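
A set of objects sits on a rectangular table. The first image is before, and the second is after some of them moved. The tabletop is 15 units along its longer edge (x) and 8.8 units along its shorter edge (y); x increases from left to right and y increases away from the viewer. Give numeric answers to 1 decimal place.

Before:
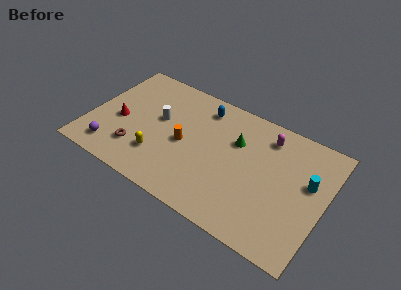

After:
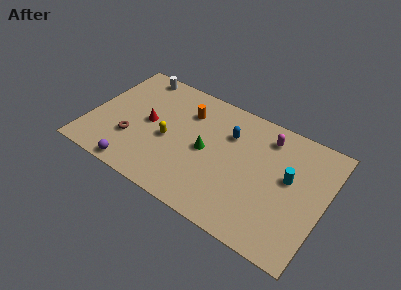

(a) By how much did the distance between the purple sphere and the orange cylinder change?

+1.2

The distance was about 5.0 in the first image and 6.2 in the second, so they moved 1.2 units further apart.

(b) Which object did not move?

the magenta capsule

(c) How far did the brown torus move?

0.7

The brown torus moved from about (3.3, 2.2) to (2.9, 2.8), a distance of √(0.4² + 0.6²) ≈ 0.7.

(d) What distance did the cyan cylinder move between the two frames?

1.2

From (13.9, 5.3) to (12.7, 5.0), the cyan cylinder covered √(1.2² + 0.3²) ≈ 1.2 units.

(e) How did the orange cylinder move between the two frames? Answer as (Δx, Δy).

(-0.2, 2.4)

The orange cylinder started near (6.1, 4.1) and ended near (5.9, 6.5).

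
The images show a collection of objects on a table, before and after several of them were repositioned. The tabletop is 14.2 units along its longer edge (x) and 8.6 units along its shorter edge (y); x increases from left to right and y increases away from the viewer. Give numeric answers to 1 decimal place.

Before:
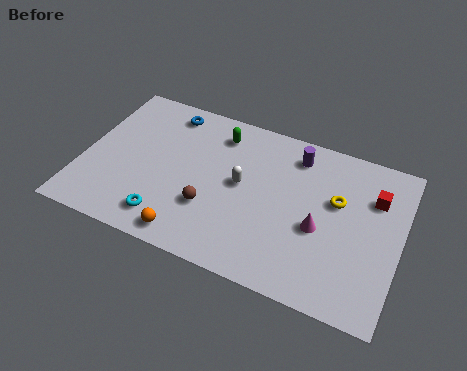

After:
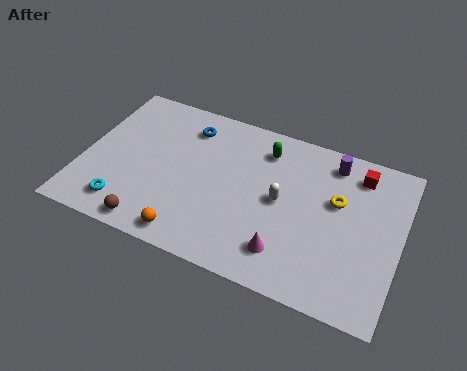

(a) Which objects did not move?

the orange sphere and the yellow torus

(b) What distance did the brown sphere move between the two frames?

3.1

From (5.9, 2.8) to (3.5, 0.9), the brown sphere covered √(2.4² + 1.9²) ≈ 3.1 units.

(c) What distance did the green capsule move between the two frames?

2.1

The green capsule was near (5.8, 7.0) before and (7.9, 6.9) after, so it travelled √(2.1² + 0.1²) ≈ 2.1 units.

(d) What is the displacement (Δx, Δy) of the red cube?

(-0.8, 1.0)

From the two frames, the red cube sits at roughly (12.9, 6.1) before and (12.1, 7.1) after.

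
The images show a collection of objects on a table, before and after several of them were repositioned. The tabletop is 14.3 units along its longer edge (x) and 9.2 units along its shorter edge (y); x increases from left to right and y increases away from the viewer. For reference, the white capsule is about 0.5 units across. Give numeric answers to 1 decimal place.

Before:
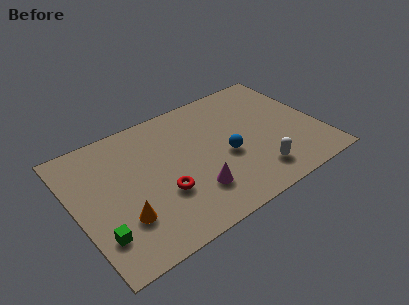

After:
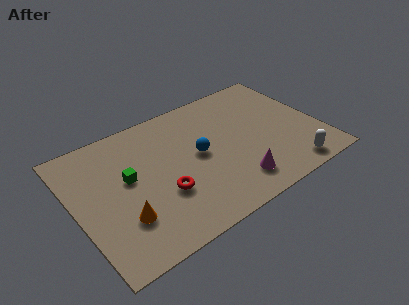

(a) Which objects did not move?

the orange cone and the red torus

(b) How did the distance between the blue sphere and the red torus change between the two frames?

-1.1

They were about 4.0 units apart before and 2.9 after — 1.1 units closer together.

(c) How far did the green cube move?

3.6

The green cube was near (1.0, 2.3) before and (3.1, 5.2) after, so it travelled √(2.1² + 2.9²) ≈ 3.6 units.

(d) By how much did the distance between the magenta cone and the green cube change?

+1.1

Before: roughly 5.5 units apart; after: 6.6. That's 1.1 units further apart.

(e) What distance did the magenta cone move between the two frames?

2.4

The magenta cone moved from about (6.5, 2.4) to (8.8, 1.8), a distance of √(2.3² + 0.6²) ≈ 2.4.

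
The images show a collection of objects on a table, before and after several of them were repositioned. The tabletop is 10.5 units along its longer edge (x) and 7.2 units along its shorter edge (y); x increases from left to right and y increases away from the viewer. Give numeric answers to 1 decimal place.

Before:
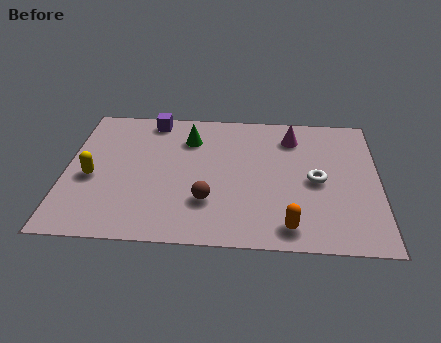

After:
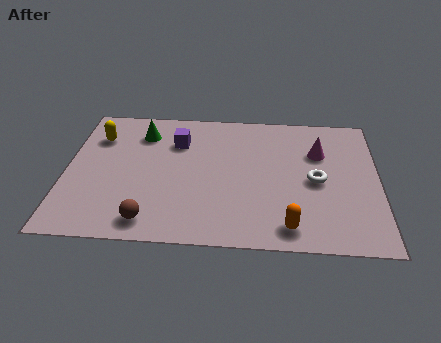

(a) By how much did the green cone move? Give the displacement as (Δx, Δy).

(-1.6, 0.2)

The green cone started near (4.1, 5.4) and ended near (2.5, 5.6).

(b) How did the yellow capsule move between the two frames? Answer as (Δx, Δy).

(0.1, 2.2)

From the two frames, the yellow capsule sits at roughly (0.9, 3.1) before and (1.0, 5.3) after.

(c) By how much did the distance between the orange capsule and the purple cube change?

-1.5

The distance was about 7.2 in the first image and 5.7 in the second, so they moved 1.5 units closer together.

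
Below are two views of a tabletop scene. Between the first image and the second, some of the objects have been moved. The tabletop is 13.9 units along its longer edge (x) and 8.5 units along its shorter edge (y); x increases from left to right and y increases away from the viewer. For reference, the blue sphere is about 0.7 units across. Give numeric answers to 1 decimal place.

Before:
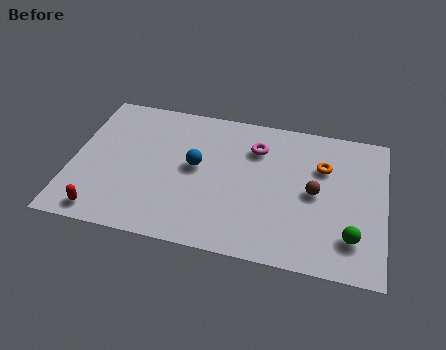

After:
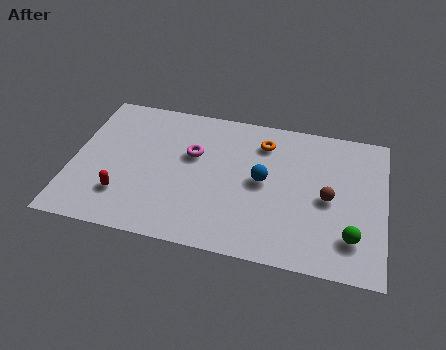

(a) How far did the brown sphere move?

0.6

The brown sphere moved from about (10.8, 4.2) to (11.4, 4.0), a distance of √(0.6² + 0.2²) ≈ 0.6.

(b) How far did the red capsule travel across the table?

1.4

From (1.6, 1.0) to (2.4, 2.2), the red capsule covered √(0.8² + 1.2²) ≈ 1.4 units.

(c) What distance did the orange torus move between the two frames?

2.8

From (11.1, 5.8) to (8.4, 6.7), the orange torus covered √(2.7² + 0.9²) ≈ 2.8 units.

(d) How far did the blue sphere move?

3.0

From (5.5, 4.6) to (8.5, 4.4), the blue sphere covered √(3.0² + 0.2²) ≈ 3.0 units.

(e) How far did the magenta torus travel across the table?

3.0

From (8.1, 6.3) to (5.3, 5.3), the magenta torus covered √(2.8² + 1.0²) ≈ 3.0 units.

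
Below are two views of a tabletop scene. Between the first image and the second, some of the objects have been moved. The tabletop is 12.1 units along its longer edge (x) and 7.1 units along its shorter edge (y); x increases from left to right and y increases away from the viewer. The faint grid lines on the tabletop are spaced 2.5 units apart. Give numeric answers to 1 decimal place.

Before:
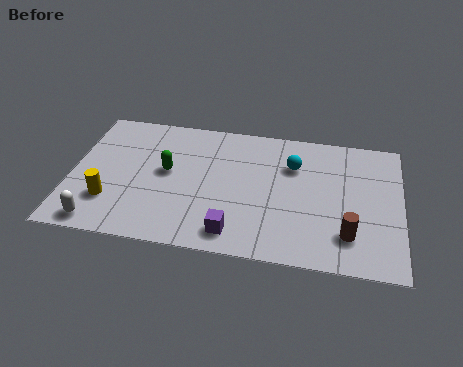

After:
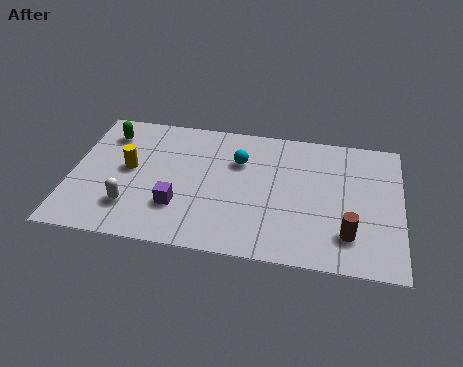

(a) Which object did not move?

the brown cylinder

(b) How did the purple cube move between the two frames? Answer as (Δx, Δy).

(-2.1, 1.0)

From the two frames, the purple cube sits at roughly (6.1, 1.1) before and (4.0, 2.1) after.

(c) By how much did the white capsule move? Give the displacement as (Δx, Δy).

(1.1, 1.0)

The white capsule started near (1.2, 0.8) and ended near (2.3, 1.8).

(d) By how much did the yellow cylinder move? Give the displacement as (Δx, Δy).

(0.6, 1.8)

The yellow cylinder started near (1.5, 2.0) and ended near (2.1, 3.8).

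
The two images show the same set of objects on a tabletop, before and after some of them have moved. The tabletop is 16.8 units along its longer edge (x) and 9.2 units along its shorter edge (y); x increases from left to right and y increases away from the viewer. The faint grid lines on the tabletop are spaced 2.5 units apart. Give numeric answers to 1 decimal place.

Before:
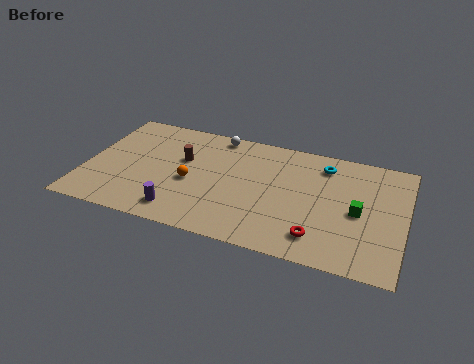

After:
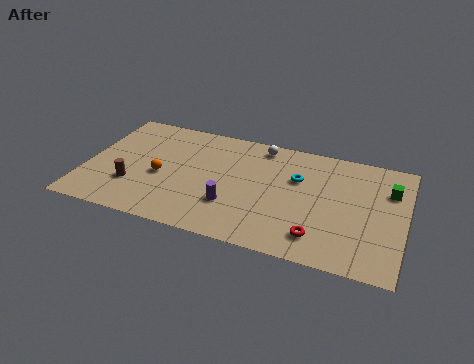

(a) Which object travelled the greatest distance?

the brown cylinder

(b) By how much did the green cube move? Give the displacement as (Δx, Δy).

(1.5, 2.2)

From the two frames, the green cube sits at roughly (14.4, 4.3) before and (15.9, 6.5) after.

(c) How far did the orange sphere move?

1.6

The orange sphere was near (5.6, 4.0) before and (4.0, 4.0) after, so it travelled √(1.6² + 0.0²) ≈ 1.6 units.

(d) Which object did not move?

the red torus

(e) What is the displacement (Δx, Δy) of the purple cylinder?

(2.6, 1.3)

The purple cylinder started near (5.3, 1.5) and ended near (7.9, 2.8).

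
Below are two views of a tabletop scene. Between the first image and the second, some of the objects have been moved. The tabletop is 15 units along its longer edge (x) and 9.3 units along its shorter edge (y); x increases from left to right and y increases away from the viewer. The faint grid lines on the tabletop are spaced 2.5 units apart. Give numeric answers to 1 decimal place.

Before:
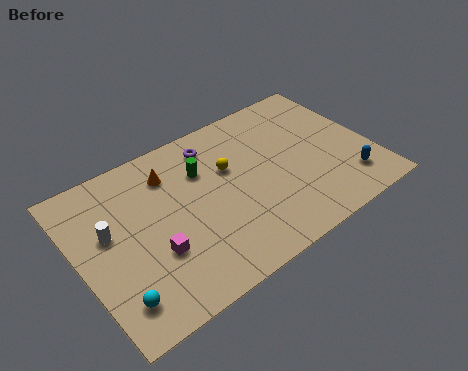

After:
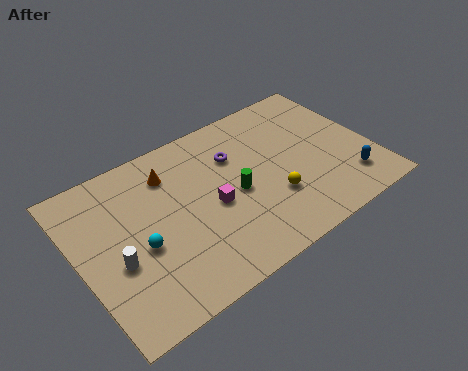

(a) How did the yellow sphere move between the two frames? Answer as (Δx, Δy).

(1.7, -2.9)

The yellow sphere started near (7.9, 5.9) and ended near (9.6, 3.0).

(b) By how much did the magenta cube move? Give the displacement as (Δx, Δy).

(3.2, 1.0)

The magenta cube was at about (3.5, 3.2) and moved to about (6.7, 4.2).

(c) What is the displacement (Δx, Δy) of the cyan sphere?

(1.6, 2.1)

The cyan sphere started near (1.3, 1.8) and ended near (2.9, 3.9).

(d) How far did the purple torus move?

1.5

The purple torus moved from about (7.4, 7.7) to (8.3, 6.5), a distance of √(0.9² + 1.2²) ≈ 1.5.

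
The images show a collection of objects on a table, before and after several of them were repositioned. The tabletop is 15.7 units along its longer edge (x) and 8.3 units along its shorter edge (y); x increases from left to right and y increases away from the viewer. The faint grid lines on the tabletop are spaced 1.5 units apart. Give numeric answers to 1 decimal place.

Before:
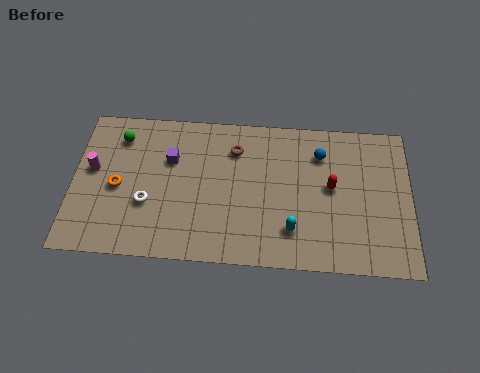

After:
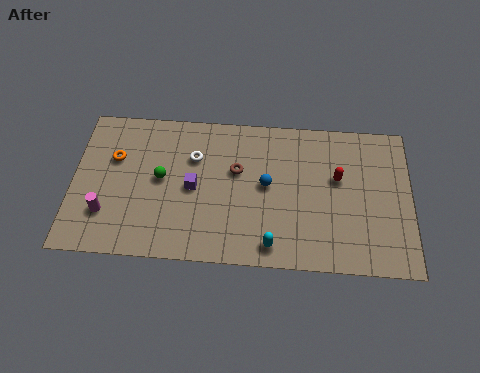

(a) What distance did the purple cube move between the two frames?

1.9

The purple cube was near (4.5, 5.5) before and (5.6, 4.0) after, so it travelled √(1.1² + 1.5²) ≈ 1.9 units.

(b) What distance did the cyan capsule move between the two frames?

1.3

The cyan capsule moved from about (10.2, 2.0) to (9.3, 1.1), a distance of √(0.9² + 0.9²) ≈ 1.3.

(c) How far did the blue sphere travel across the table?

3.1

The blue sphere was near (11.5, 6.3) before and (9.0, 4.4) after, so it travelled √(2.5² + 1.9²) ≈ 3.1 units.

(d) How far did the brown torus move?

1.2

The brown torus moved from about (7.5, 6.3) to (7.6, 5.1), a distance of √(0.1² + 1.2²) ≈ 1.2.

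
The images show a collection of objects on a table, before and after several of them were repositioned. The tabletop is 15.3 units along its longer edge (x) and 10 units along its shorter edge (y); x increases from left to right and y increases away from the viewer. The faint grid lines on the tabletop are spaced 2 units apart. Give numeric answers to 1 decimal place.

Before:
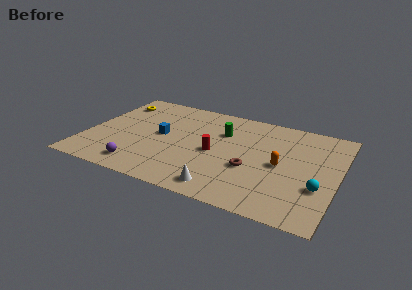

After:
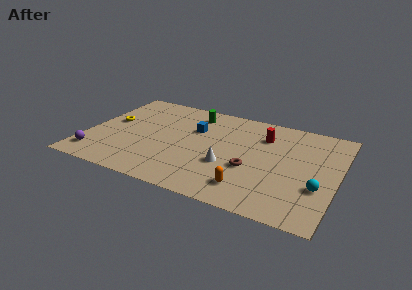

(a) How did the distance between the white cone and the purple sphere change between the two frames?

+3.0

Before: roughly 5.1 units apart; after: 8.1. That's 3.0 units further apart.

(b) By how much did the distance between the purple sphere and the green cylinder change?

+1.4

The distance was about 7.0 in the first image and 8.4 in the second, so they moved 1.4 units further apart.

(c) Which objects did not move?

the cyan sphere and the brown torus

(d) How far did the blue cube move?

2.4

The blue cube moved from about (4.5, 5.2) to (6.4, 6.6), a distance of √(1.9² + 1.4²) ≈ 2.4.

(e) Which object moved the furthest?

the red cylinder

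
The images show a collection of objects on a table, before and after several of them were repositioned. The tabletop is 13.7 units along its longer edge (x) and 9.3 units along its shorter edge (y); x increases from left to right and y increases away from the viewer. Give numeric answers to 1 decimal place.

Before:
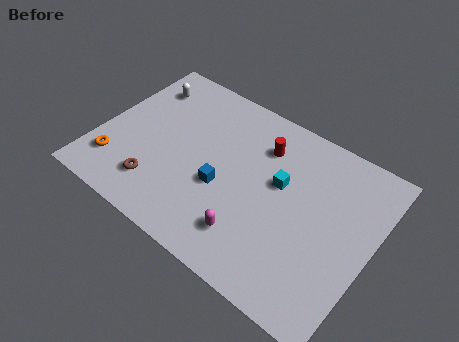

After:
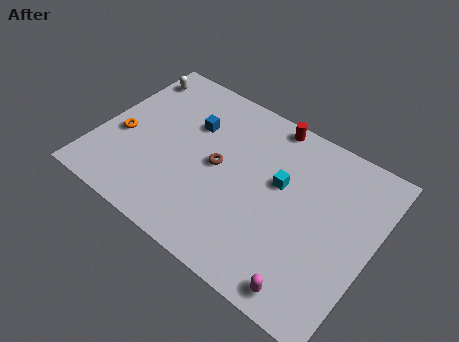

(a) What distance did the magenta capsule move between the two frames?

3.3

The magenta capsule was near (8.2, 2.0) before and (11.3, 1.0) after, so it travelled √(3.1² + 1.0²) ≈ 3.3 units.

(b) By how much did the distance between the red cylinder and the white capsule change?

+0.7

They were about 6.3 units apart before and 7.0 after — 0.7 units further apart.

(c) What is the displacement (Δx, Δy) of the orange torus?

(0.0, 1.7)

The orange torus started near (1.2, 2.1) and ended near (1.2, 3.8).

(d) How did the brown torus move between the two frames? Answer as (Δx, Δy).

(2.6, 2.7)

The brown torus started near (3.4, 2.0) and ended near (6.0, 4.7).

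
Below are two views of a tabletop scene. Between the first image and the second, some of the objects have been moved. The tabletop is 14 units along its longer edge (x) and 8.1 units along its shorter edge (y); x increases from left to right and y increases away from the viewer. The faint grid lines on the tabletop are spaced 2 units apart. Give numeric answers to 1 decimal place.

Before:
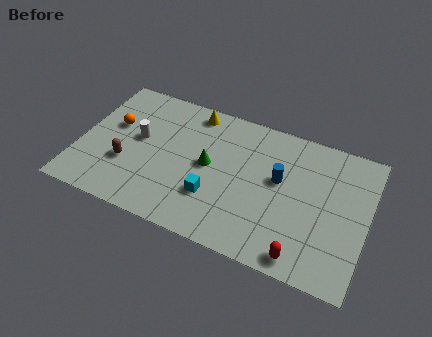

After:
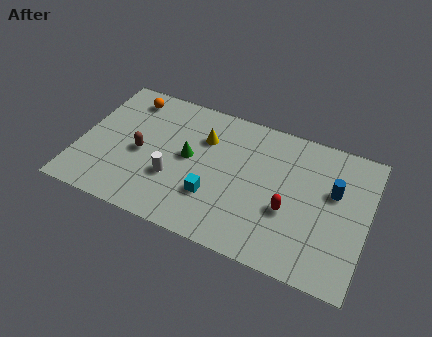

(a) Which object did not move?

the cyan cube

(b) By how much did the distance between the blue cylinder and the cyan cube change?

+2.4

The distance was about 3.7 in the first image and 6.1 in the second, so they moved 2.4 units further apart.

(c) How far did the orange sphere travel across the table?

2.0

From (1.5, 4.9) to (2.0, 6.8), the orange sphere covered √(0.5² + 1.9²) ≈ 2.0 units.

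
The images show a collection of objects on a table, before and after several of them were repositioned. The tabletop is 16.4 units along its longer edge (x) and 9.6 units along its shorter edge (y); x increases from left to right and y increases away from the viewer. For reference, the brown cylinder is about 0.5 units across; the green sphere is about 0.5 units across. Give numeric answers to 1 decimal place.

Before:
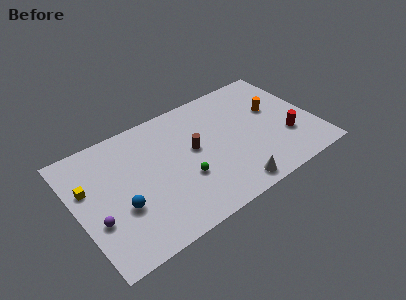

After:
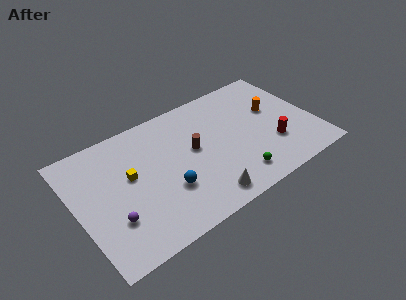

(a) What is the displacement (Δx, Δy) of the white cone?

(-1.9, 0.2)

The white cone started near (10.0, 1.1) and ended near (8.1, 1.3).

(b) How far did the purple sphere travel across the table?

1.1

The purple sphere was near (1.1, 3.4) before and (2.1, 2.9) after, so it travelled √(1.0² + 0.5²) ≈ 1.1 units.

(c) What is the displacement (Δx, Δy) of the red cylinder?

(-1.0, -0.1)

The red cylinder started near (14.3, 3.1) and ended near (13.3, 3.0).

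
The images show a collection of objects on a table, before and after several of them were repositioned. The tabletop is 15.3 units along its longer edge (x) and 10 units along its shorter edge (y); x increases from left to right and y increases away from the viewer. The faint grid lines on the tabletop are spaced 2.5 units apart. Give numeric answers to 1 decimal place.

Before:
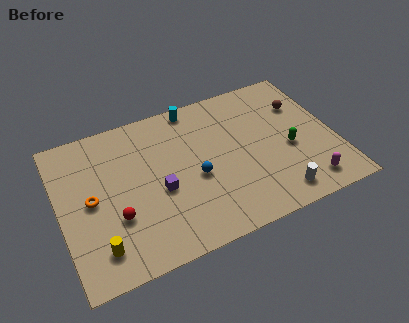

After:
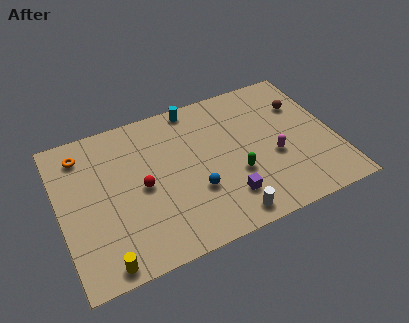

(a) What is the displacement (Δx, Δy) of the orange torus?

(-0.2, 3.2)

The orange torus was at about (1.7, 5.0) and moved to about (1.5, 8.2).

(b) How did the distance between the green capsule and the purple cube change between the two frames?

-5.8

The distance was about 7.3 in the first image and 1.5 in the second, so they moved 5.8 units closer together.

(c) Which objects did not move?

the brown sphere and the cyan cylinder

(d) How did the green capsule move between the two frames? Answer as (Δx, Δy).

(-3.1, -0.6)

From the two frames, the green capsule sits at roughly (12.7, 4.2) before and (9.6, 3.6) after.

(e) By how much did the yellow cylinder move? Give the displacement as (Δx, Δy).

(0.2, -1.0)

From the two frames, the yellow cylinder sits at roughly (1.8, 1.9) before and (2.0, 0.9) after.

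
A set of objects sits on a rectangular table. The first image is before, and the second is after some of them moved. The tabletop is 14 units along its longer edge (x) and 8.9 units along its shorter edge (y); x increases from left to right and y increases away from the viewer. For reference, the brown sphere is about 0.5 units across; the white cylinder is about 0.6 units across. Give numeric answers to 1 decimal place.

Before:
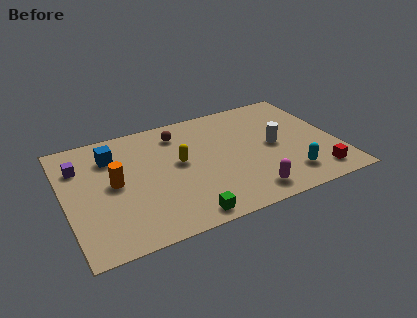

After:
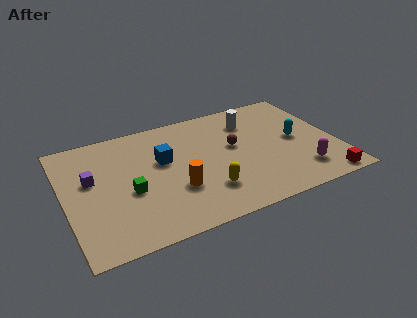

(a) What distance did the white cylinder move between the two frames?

2.6

From (10.8, 4.4) to (9.9, 6.8), the white cylinder covered √(0.9² + 2.4²) ≈ 2.6 units.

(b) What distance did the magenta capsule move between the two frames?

3.0

The magenta capsule moved from about (9.0, 1.3) to (11.9, 1.9), a distance of √(2.9² + 0.6²) ≈ 3.0.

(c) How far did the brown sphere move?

3.4

From (6.1, 7.2) to (8.8, 5.1), the brown sphere covered √(2.7² + 2.1²) ≈ 3.4 units.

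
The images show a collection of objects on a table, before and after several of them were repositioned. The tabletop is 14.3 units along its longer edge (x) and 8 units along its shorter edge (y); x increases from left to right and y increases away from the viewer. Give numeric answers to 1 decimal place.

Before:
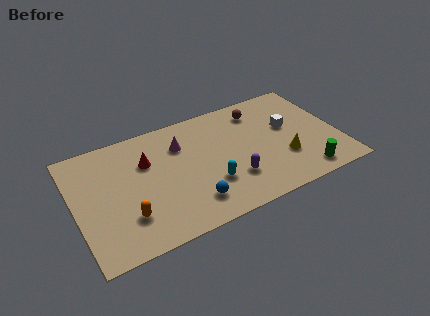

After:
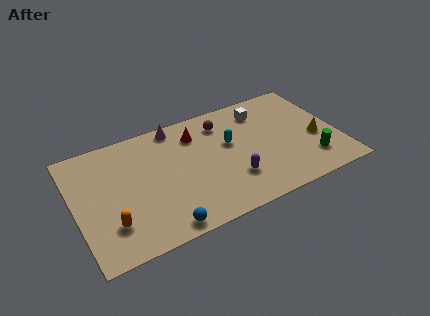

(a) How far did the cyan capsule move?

2.7

From (7.1, 2.5) to (8.5, 4.8), the cyan capsule covered √(1.4² + 2.3²) ≈ 2.7 units.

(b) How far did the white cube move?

2.1

From (11.7, 4.7) to (10.5, 6.4), the white cube covered √(1.2² + 1.7²) ≈ 2.1 units.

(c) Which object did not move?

the purple capsule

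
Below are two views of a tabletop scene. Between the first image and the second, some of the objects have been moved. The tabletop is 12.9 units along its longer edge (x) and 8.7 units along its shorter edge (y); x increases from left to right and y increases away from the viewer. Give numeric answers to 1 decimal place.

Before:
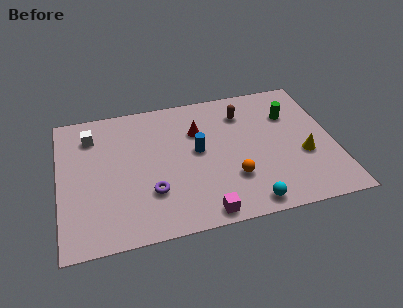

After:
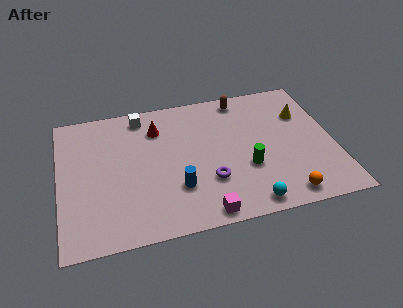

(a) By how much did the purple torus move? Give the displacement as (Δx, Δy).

(2.7, 0.1)

From the two frames, the purple torus sits at roughly (4.2, 2.6) before and (6.9, 2.7) after.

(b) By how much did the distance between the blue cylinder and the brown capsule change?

+3.1

They were about 3.0 units apart before and 6.1 after — 3.1 units further apart.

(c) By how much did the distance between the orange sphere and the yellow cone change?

+1.7

They were about 3.5 units apart before and 5.2 after — 1.7 units further apart.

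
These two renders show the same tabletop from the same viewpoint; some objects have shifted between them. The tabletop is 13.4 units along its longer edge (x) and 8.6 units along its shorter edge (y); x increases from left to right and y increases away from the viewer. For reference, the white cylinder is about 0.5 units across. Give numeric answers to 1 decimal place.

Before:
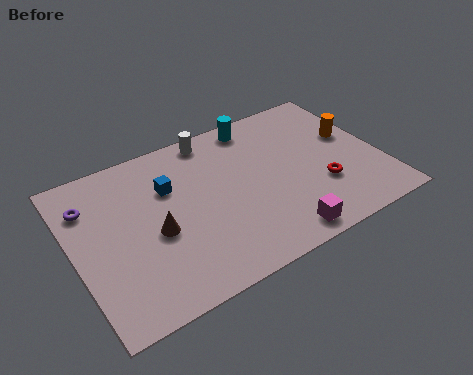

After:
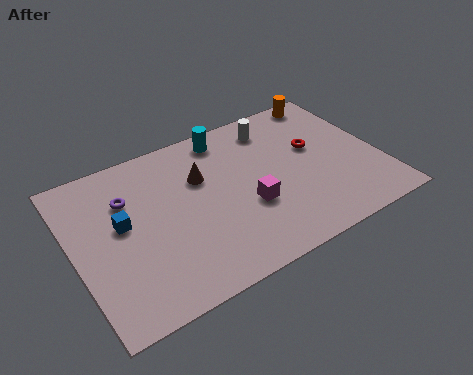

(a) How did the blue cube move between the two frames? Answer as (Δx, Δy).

(-2.2, -1.0)

The blue cube was at about (4.3, 5.8) and moved to about (2.1, 4.8).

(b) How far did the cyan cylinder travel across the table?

1.4

The cyan cylinder moved from about (8.5, 7.6) to (7.1, 7.5), a distance of √(1.4² + 0.1²) ≈ 1.4.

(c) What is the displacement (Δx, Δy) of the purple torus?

(1.6, -0.4)

From the two frames, the purple torus sits at roughly (0.9, 6.4) before and (2.5, 6.0) after.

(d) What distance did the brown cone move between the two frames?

3.0

The brown cone was near (3.4, 3.7) before and (5.7, 5.7) after, so it travelled √(2.3² + 2.0²) ≈ 3.0 units.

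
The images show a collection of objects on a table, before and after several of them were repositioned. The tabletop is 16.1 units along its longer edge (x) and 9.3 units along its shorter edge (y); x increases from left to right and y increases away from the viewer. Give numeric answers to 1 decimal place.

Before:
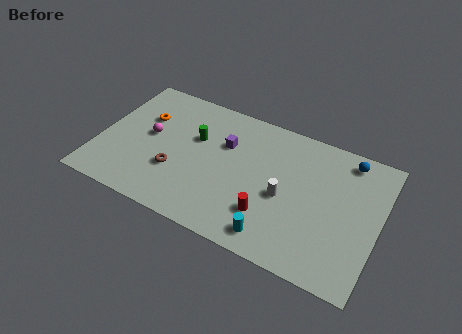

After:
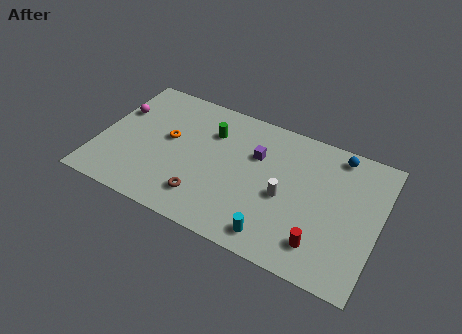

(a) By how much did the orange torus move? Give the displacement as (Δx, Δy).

(1.6, -1.0)

The orange torus was at about (2.3, 6.2) and moved to about (3.9, 5.2).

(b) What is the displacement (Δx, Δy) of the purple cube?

(1.8, 0.0)

The purple cube was at about (7.1, 6.2) and moved to about (8.9, 6.2).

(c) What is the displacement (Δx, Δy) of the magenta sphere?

(-2.0, 1.1)

From the two frames, the magenta sphere sits at roughly (2.8, 5.0) before and (0.8, 6.1) after.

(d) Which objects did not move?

the white cylinder and the cyan cylinder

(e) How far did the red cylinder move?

3.1

The red cylinder moved from about (10.1, 2.5) to (13.1, 1.9), a distance of √(3.0² + 0.6²) ≈ 3.1.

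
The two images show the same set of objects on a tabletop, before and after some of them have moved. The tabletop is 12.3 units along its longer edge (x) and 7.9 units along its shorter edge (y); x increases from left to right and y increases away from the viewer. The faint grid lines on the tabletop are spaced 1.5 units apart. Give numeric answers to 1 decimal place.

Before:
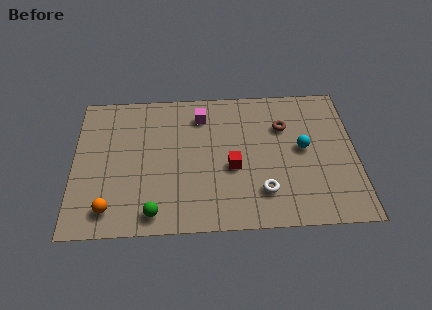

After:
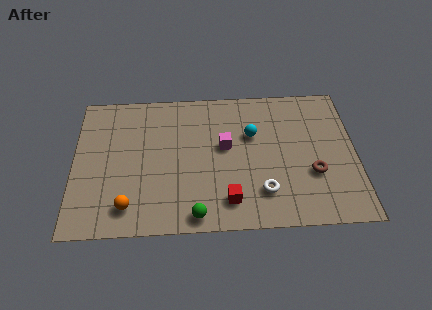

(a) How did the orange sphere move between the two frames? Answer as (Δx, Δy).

(0.8, 0.1)

The orange sphere was at about (1.6, 1.3) and moved to about (2.4, 1.4).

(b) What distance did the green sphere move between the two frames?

1.8

From (3.5, 1.0) to (5.3, 0.8), the green sphere covered √(1.8² + 0.2²) ≈ 1.8 units.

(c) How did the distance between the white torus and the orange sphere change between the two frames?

-0.8

They were about 6.6 units apart before and 5.8 after — 0.8 units closer together.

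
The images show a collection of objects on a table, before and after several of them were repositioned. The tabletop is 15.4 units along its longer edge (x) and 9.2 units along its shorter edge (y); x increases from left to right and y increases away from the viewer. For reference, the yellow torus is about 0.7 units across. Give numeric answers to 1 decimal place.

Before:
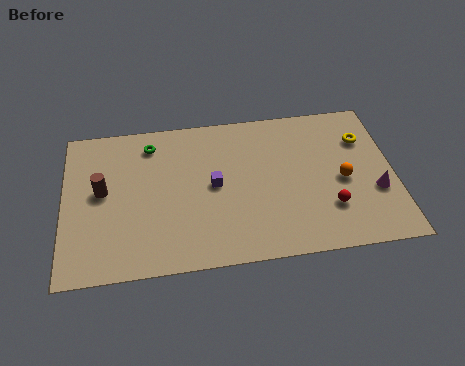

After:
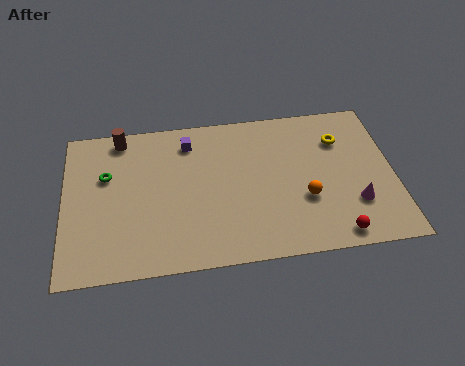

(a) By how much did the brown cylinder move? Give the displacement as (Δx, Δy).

(0.9, 3.2)

From the two frames, the brown cylinder sits at roughly (1.8, 5.0) before and (2.7, 8.2) after.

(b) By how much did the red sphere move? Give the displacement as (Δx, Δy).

(0.2, -1.6)

The red sphere started near (12.3, 2.6) and ended near (12.5, 1.0).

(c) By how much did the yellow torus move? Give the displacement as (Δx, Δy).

(-1.1, 0.1)

The yellow torus started near (14.1, 6.6) and ended near (13.0, 6.7).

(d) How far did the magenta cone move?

1.2

From (14.5, 3.3) to (13.5, 2.7), the magenta cone covered √(1.0² + 0.6²) ≈ 1.2 units.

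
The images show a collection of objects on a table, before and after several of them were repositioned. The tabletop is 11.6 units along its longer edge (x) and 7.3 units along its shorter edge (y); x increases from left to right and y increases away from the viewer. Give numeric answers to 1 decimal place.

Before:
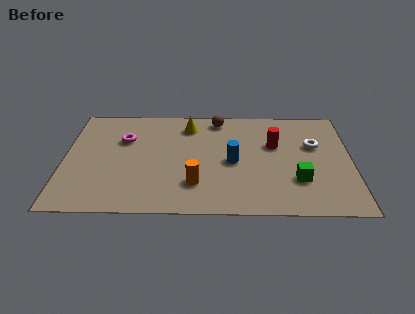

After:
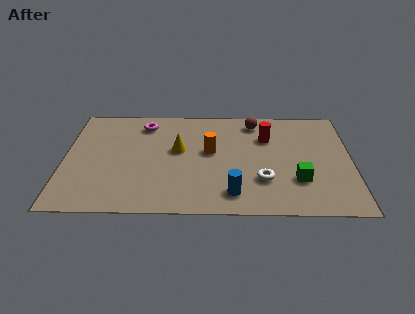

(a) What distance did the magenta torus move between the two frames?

1.4

From (2.4, 4.9) to (3.2, 6.0), the magenta torus covered √(0.8² + 1.1²) ≈ 1.4 units.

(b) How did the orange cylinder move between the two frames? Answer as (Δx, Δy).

(0.6, 2.2)

The orange cylinder was at about (5.3, 1.9) and moved to about (5.9, 4.1).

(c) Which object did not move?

the green cube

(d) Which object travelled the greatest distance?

the white torus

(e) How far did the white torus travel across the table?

3.2

The white torus was near (10.1, 4.6) before and (8.0, 2.2) after, so it travelled √(2.1² + 2.4²) ≈ 3.2 units.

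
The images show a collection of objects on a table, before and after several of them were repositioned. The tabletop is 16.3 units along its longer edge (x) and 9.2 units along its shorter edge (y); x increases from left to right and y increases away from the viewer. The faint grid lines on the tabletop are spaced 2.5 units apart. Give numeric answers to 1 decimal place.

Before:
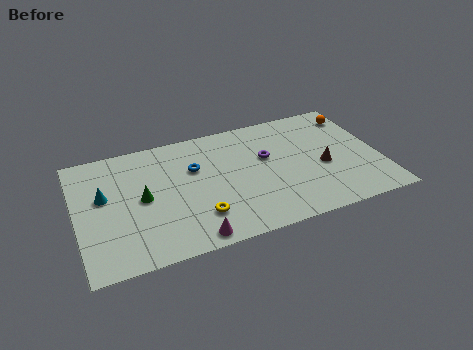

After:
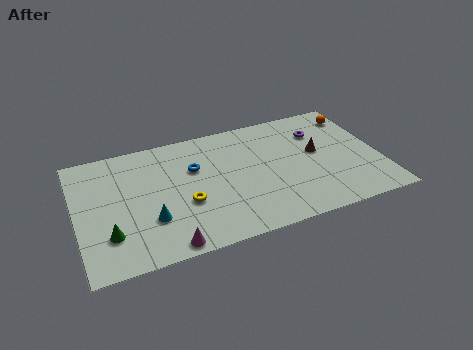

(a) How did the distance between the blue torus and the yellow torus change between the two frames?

-1.1

Before: roughly 3.7 units apart; after: 2.6. That's 1.1 units closer together.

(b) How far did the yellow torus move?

1.3

The yellow torus was near (6.3, 2.3) before and (5.7, 3.5) after, so it travelled √(0.6² + 1.2²) ≈ 1.3 units.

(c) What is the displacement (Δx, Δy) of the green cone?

(-1.9, -2.1)

From the two frames, the green cone sits at roughly (3.5, 4.6) before and (1.6, 2.5) after.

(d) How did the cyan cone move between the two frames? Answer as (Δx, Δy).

(2.3, -2.5)

The cyan cone started near (1.5, 5.4) and ended near (3.8, 2.9).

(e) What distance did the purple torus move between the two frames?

3.2

The purple torus moved from about (10.3, 5.6) to (13.3, 6.7), a distance of √(3.0² + 1.1²) ≈ 3.2.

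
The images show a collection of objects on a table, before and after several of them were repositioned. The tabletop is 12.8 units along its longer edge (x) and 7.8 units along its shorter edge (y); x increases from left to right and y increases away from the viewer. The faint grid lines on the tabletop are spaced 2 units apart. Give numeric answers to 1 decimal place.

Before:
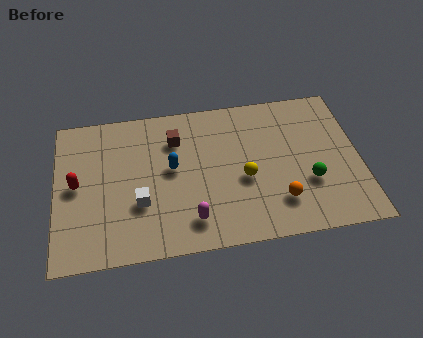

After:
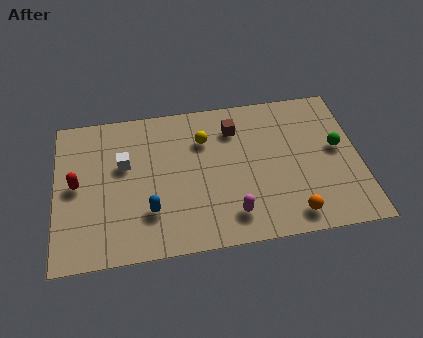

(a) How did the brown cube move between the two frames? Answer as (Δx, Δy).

(2.5, 0.2)

The brown cube was at about (5.1, 5.8) and moved to about (7.6, 6.0).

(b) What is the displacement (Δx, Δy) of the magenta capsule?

(1.7, 0.0)

From the two frames, the magenta capsule sits at roughly (5.6, 1.5) before and (7.3, 1.5) after.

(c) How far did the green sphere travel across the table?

2.1

The green sphere moved from about (10.6, 2.7) to (11.9, 4.3), a distance of √(1.3² + 1.6²) ≈ 2.1.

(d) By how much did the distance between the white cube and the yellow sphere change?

-0.9

Before: roughly 4.4 units apart; after: 3.5. That's 0.9 units closer together.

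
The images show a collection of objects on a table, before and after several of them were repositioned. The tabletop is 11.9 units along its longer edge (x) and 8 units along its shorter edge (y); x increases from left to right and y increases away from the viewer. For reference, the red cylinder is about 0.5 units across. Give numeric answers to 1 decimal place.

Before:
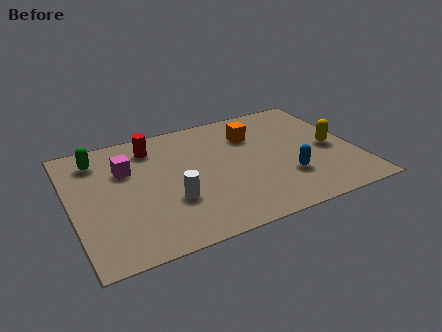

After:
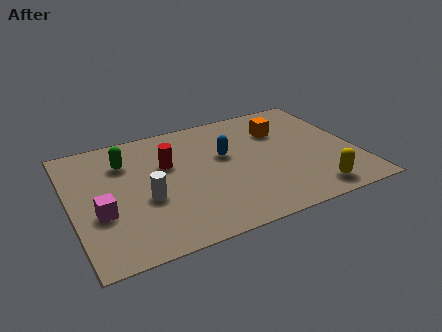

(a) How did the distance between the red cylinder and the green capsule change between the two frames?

-0.4

They were about 2.3 units apart before and 1.9 after — 0.4 units closer together.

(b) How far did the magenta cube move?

2.7

The magenta cube was near (2.4, 5.4) before and (1.1, 3.0) after, so it travelled √(1.3² + 2.4²) ≈ 2.7 units.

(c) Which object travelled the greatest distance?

the blue capsule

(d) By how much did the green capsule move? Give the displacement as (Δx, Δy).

(1.1, -0.6)

The green capsule was at about (1.3, 6.5) and moved to about (2.4, 5.9).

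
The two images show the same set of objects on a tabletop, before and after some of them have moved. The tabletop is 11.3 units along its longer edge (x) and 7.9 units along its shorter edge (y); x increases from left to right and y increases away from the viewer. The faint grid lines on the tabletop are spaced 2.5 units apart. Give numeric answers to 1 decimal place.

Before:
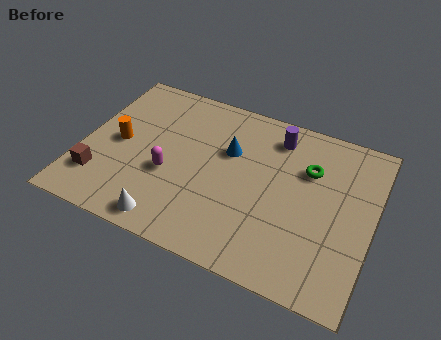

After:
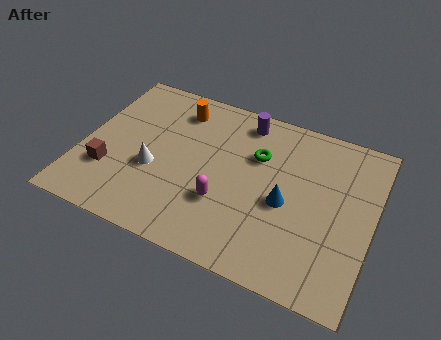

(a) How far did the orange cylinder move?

3.2

The orange cylinder was near (1.4, 3.9) before and (3.4, 6.4) after, so it travelled √(2.0² + 2.5²) ≈ 3.2 units.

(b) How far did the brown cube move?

0.6

The brown cube was near (0.9, 1.9) before and (1.2, 2.4) after, so it travelled √(0.3² + 0.5²) ≈ 0.6 units.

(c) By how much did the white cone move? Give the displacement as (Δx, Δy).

(-0.9, 2.2)

The white cone started near (3.8, 0.9) and ended near (2.9, 3.1).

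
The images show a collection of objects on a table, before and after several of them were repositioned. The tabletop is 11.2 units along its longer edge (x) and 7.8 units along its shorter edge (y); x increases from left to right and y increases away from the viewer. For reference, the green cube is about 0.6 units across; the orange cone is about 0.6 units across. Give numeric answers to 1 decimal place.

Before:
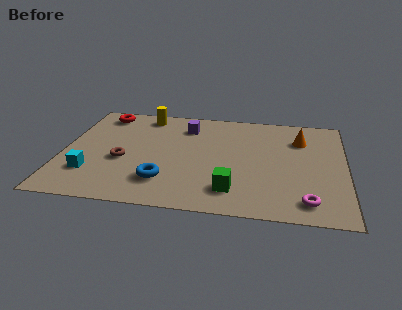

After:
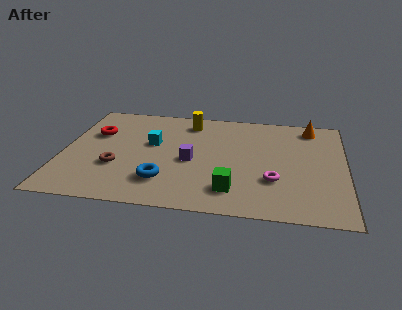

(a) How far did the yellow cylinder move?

1.8

From (3.1, 6.8) to (4.9, 6.5), the yellow cylinder covered √(1.8² + 0.3²) ≈ 1.8 units.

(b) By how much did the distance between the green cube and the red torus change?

-0.8

Before: roughly 7.4 units apart; after: 6.6. That's 0.8 units closer together.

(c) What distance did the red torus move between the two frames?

1.6

The red torus moved from about (1.4, 6.7) to (1.2, 5.1), a distance of √(0.2² + 1.6²) ≈ 1.6.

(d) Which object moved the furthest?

the cyan cube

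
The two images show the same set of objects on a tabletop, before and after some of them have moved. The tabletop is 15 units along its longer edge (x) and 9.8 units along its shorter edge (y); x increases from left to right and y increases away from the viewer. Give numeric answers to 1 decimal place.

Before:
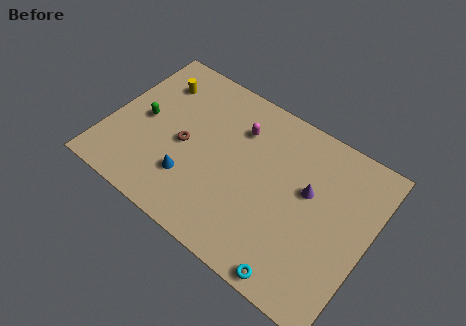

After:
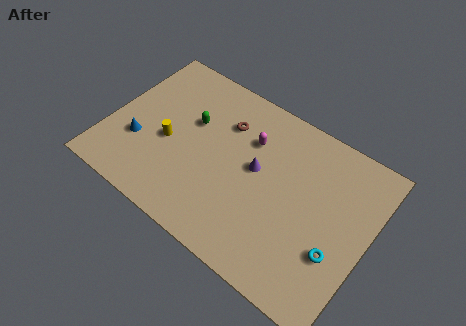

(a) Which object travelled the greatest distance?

the yellow cylinder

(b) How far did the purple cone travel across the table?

2.9

The purple cone moved from about (11.4, 5.8) to (8.5, 5.4), a distance of √(2.9² + 0.4²) ≈ 2.9.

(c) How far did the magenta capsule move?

0.8

The magenta capsule moved from about (7.1, 7.2) to (7.8, 6.9), a distance of √(0.7² + 0.3²) ≈ 0.8.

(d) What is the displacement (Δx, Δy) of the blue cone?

(-3.2, 0.6)

The blue cone was at about (5.1, 2.7) and moved to about (1.9, 3.3).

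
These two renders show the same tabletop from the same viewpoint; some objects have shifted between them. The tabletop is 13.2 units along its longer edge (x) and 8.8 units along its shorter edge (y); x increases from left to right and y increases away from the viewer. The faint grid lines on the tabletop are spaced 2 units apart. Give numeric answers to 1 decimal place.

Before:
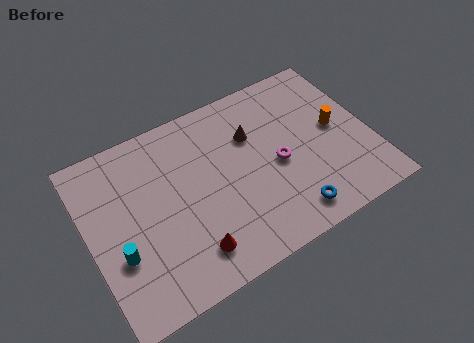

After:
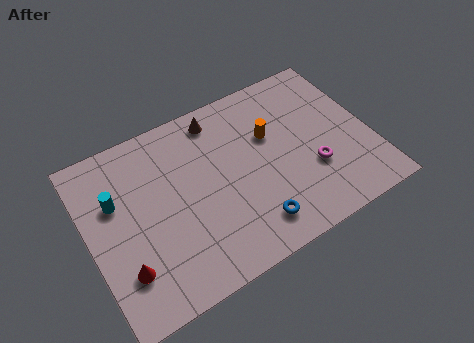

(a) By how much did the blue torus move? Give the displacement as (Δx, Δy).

(-1.7, 0.3)

The blue torus was at about (8.9, 1.3) and moved to about (7.2, 1.6).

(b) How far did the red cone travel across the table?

3.1

The red cone was near (4.3, 1.7) before and (1.3, 2.3) after, so it travelled √(3.0² + 0.6²) ≈ 3.1 units.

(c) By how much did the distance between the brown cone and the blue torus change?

+1.2

Before: roughly 4.8 units apart; after: 6.0. That's 1.2 units further apart.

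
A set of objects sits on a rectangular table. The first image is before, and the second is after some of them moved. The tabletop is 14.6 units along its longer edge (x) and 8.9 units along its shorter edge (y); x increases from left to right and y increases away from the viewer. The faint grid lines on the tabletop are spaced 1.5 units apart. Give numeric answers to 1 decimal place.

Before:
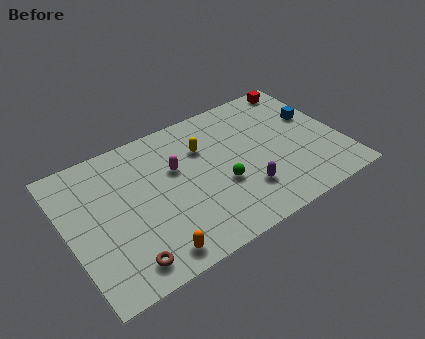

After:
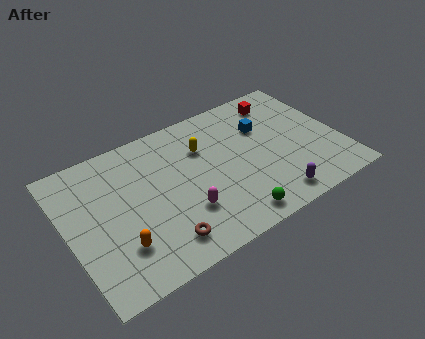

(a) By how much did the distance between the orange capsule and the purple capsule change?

+2.7

Before: roughly 5.4 units apart; after: 8.1. That's 2.7 units further apart.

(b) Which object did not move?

the yellow capsule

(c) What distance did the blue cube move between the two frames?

2.7

The blue cube was near (13.5, 5.5) before and (10.8, 6.0) after, so it travelled √(2.7² + 0.5²) ≈ 2.7 units.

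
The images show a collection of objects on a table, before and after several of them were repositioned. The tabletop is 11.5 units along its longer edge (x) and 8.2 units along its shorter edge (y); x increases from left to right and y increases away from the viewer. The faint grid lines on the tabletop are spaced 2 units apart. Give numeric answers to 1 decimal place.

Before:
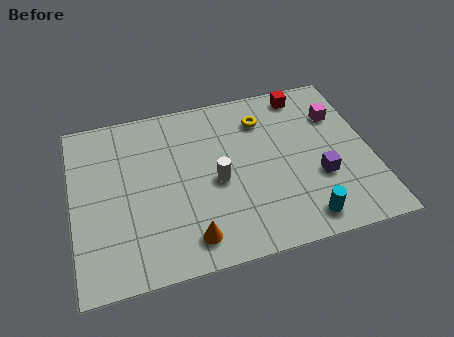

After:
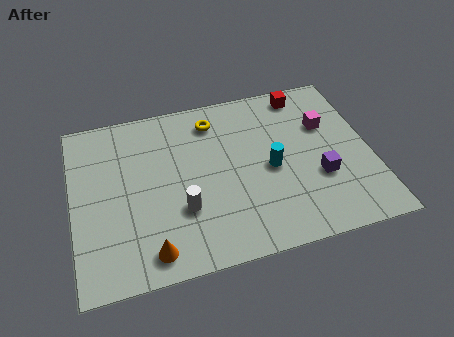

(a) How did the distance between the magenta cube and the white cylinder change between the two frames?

+1.1

The distance was about 5.3 in the first image and 6.4 in the second, so they moved 1.1 units further apart.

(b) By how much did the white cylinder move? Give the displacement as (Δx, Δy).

(-1.4, -1.0)

From the two frames, the white cylinder sits at roughly (5.5, 3.7) before and (4.1, 2.7) after.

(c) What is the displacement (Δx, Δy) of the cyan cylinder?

(-1.0, 2.7)

The cyan cylinder started near (8.6, 1.1) and ended near (7.6, 3.8).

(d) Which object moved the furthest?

the cyan cylinder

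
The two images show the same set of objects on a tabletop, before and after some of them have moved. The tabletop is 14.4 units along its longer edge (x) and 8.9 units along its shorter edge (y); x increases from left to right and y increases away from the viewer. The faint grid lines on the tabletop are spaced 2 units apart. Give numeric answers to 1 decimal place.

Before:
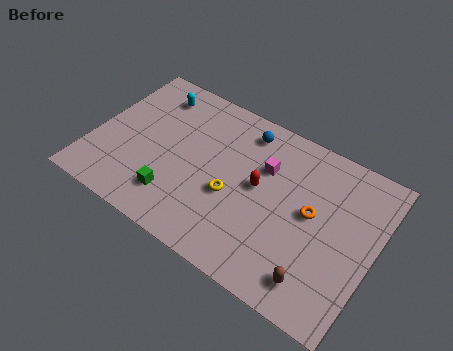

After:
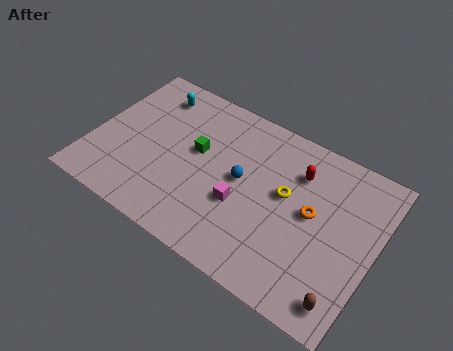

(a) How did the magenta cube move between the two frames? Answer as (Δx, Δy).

(-0.8, -2.6)

The magenta cube was at about (8.6, 6.0) and moved to about (7.8, 3.4).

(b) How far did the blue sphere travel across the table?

2.8

The blue sphere was near (7.3, 7.5) before and (7.6, 4.7) after, so it travelled √(0.3² + 2.8²) ≈ 2.8 units.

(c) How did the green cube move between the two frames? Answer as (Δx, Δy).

(0.6, 3.1)

The green cube was at about (4.6, 2.0) and moved to about (5.2, 5.1).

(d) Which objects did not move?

the orange torus and the cyan capsule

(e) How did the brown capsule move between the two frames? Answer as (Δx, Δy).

(1.4, -0.2)

The brown capsule started near (12.0, 1.5) and ended near (13.4, 1.3).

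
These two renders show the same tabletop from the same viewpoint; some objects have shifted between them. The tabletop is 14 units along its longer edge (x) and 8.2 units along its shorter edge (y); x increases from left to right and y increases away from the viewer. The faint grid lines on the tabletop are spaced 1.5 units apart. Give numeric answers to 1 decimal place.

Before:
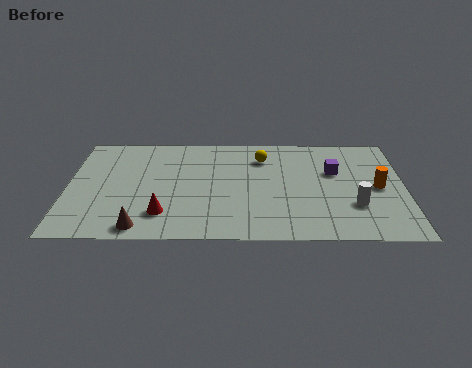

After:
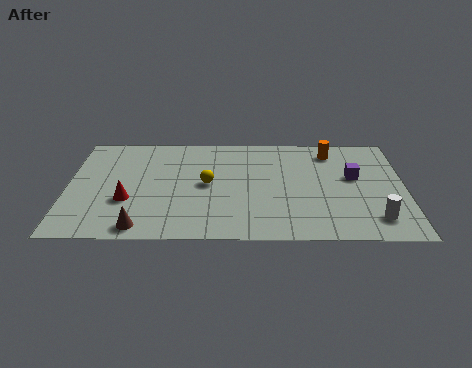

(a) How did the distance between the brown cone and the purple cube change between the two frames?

+0.5

They were about 9.1 units apart before and 9.6 after — 0.5 units further apart.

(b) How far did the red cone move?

1.8

The red cone was near (4.0, 1.9) before and (2.5, 2.9) after, so it travelled √(1.5² + 1.0²) ≈ 1.8 units.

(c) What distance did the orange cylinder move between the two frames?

3.4

The orange cylinder moved from about (12.9, 4.0) to (11.0, 6.8), a distance of √(1.9² + 2.8²) ≈ 3.4.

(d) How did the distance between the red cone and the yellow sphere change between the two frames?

-2.5

Before: roughly 6.0 units apart; after: 3.5. That's 2.5 units closer together.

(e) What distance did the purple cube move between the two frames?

0.9

From (11.1, 5.2) to (11.9, 4.8), the purple cube covered √(0.8² + 0.4²) ≈ 0.9 units.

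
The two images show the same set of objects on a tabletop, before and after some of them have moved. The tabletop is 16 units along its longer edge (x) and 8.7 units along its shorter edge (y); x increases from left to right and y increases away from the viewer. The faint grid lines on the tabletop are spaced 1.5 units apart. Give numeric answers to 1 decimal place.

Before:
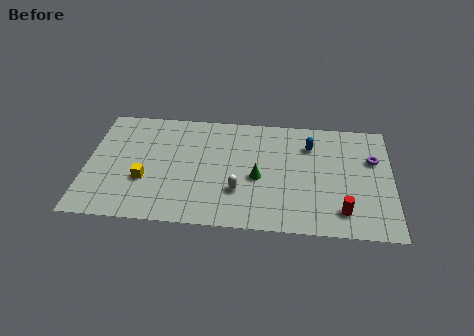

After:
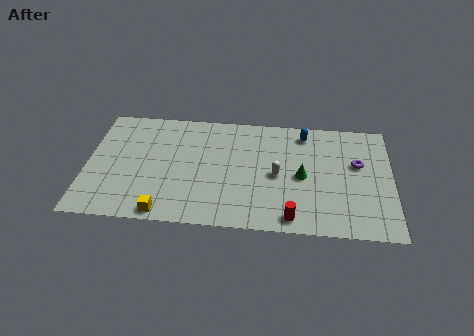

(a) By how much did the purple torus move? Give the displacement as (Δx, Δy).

(-0.8, -0.4)

The purple torus started near (15.0, 5.7) and ended near (14.2, 5.3).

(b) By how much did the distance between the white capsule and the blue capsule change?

-1.7

Before: roughly 5.3 units apart; after: 3.6. That's 1.7 units closer together.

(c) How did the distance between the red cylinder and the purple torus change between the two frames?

+1.2

The distance was about 4.3 in the first image and 5.5 in the second, so they moved 1.2 units further apart.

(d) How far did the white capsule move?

2.4

The white capsule moved from about (8.0, 2.7) to (10.0, 4.1), a distance of √(2.0² + 1.4²) ≈ 2.4.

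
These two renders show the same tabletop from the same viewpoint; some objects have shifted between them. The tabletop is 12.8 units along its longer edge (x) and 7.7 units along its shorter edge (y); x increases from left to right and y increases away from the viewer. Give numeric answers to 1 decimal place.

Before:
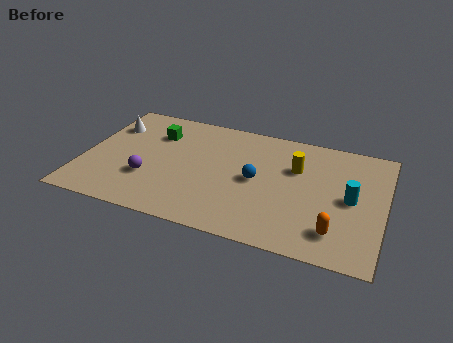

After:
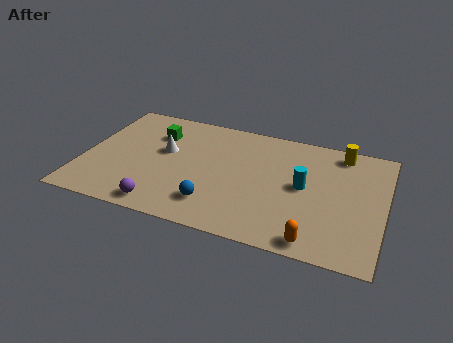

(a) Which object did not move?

the green cube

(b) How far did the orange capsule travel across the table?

1.1

The orange capsule was near (10.9, 1.6) before and (10.1, 0.8) after, so it travelled √(0.8² + 0.8²) ≈ 1.1 units.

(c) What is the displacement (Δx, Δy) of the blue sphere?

(-1.6, -2.1)

The blue sphere started near (7.4, 3.8) and ended near (5.8, 1.7).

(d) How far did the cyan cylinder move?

2.0

The cyan cylinder moved from about (11.4, 3.8) to (9.4, 4.0), a distance of √(2.0² + 0.2²) ≈ 2.0.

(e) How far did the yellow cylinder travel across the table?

2.4

The yellow cylinder moved from about (9.0, 5.1) to (10.8, 6.7), a distance of √(1.8² + 1.6²) ≈ 2.4.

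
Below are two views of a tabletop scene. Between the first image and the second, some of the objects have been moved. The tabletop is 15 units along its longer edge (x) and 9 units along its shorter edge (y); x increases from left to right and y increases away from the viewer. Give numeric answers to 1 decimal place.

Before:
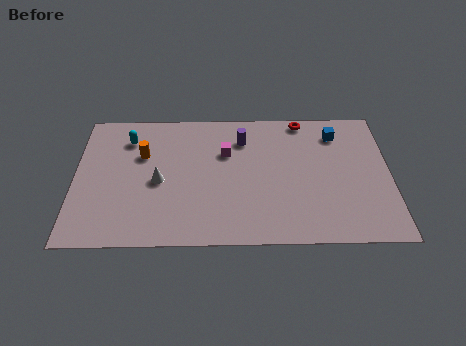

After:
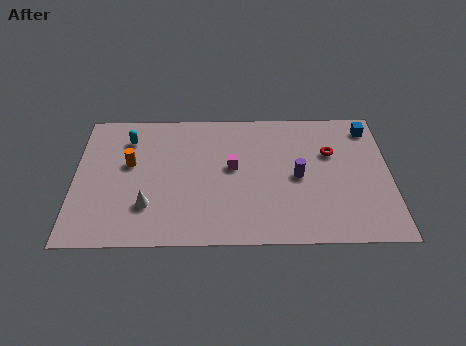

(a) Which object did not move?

the cyan capsule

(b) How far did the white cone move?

1.7

The white cone was near (4.0, 4.1) before and (3.5, 2.5) after, so it travelled √(0.5² + 1.6²) ≈ 1.7 units.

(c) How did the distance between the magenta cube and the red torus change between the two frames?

+0.5

They were about 4.3 units apart before and 4.8 after — 0.5 units further apart.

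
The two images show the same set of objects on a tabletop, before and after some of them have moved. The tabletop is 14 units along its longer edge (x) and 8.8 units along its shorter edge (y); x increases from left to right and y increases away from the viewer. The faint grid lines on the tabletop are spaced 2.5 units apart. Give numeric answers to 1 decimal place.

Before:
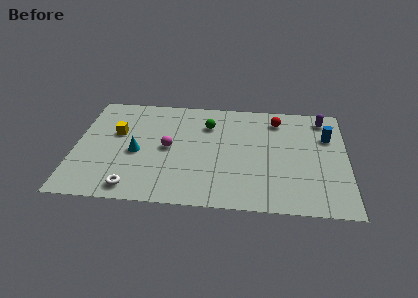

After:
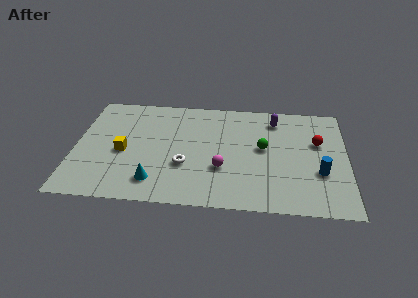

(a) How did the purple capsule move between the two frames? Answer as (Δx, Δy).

(-2.5, -0.3)

The purple capsule was at about (12.8, 7.5) and moved to about (10.3, 7.2).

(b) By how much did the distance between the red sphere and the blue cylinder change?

-0.5

Before: roughly 2.9 units apart; after: 2.4. That's 0.5 units closer together.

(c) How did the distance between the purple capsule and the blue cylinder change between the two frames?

+3.2

They were about 1.5 units apart before and 4.7 after — 3.2 units further apart.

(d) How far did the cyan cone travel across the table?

2.4

From (3.2, 3.9) to (4.2, 1.7), the cyan cone covered √(1.0² + 2.2²) ≈ 2.4 units.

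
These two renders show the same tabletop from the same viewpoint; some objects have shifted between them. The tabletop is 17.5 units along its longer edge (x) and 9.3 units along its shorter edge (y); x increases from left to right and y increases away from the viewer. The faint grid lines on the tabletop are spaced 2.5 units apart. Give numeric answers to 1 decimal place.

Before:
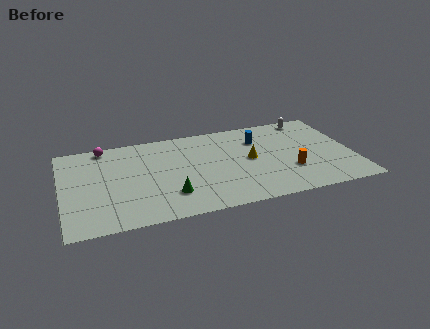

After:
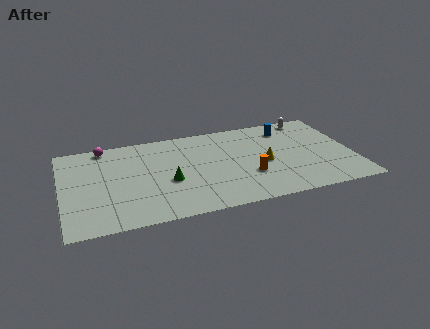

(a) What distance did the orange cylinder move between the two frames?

2.5

From (13.6, 3.0) to (11.1, 3.1), the orange cylinder covered √(2.5² + 0.1²) ≈ 2.5 units.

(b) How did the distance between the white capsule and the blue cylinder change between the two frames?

-1.9

They were about 3.6 units apart before and 1.7 after — 1.9 units closer together.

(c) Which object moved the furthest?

the orange cylinder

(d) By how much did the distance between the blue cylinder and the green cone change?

+1.2

The distance was about 7.2 in the first image and 8.4 in the second, so they moved 1.2 units further apart.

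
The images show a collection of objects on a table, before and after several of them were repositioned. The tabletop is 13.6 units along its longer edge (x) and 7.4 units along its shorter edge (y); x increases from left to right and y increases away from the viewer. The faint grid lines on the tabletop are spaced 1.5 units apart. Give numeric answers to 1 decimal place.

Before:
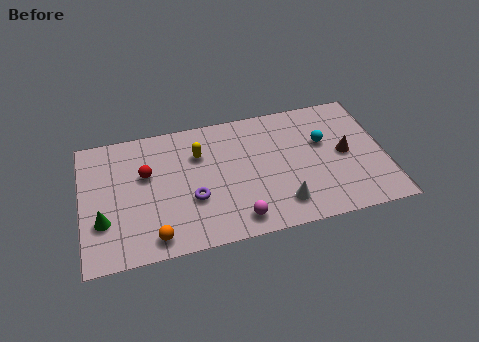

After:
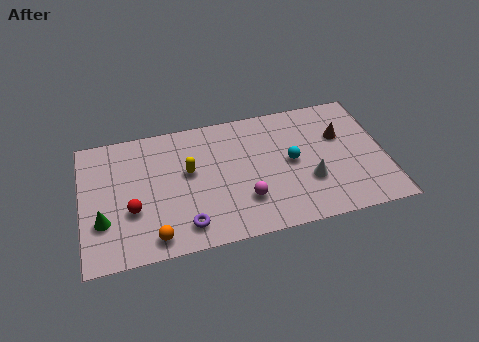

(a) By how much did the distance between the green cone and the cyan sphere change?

-1.6

The distance was about 10.2 in the first image and 8.6 in the second, so they moved 1.6 units closer together.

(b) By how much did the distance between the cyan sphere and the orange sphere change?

-1.7

The distance was about 8.6 in the first image and 6.9 in the second, so they moved 1.7 units closer together.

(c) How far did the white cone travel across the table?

1.6

The white cone moved from about (8.8, 1.5) to (10.1, 2.5), a distance of √(1.3² + 1.0²) ≈ 1.6.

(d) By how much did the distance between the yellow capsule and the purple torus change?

+0.5

The distance was about 2.5 in the first image and 3.0 in the second, so they moved 0.5 units further apart.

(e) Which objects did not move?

the green cone and the orange sphere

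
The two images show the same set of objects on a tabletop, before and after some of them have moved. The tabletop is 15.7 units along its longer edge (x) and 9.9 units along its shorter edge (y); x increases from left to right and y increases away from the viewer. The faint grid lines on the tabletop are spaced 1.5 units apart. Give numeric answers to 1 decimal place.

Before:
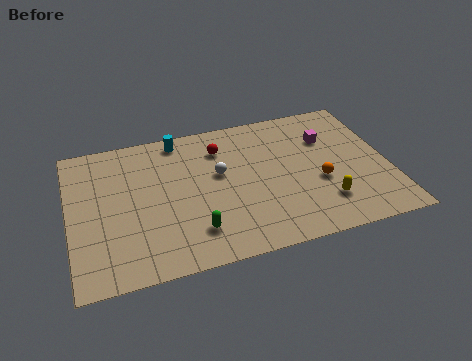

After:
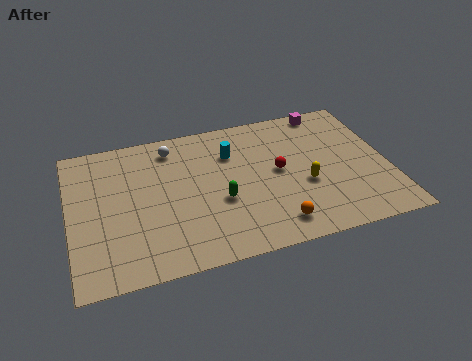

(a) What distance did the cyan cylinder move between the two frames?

3.0

The cyan cylinder moved from about (5.6, 8.8) to (8.1, 7.1), a distance of √(2.5² + 1.7²) ≈ 3.0.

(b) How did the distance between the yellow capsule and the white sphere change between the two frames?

+1.7

They were about 6.0 units apart before and 7.7 after — 1.7 units further apart.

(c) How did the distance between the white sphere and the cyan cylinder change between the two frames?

-0.4

Before: roughly 3.5 units apart; after: 3.1. That's 0.4 units closer together.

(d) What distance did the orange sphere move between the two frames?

3.3

The orange sphere moved from about (12.2, 3.9) to (9.8, 1.6), a distance of √(2.4² + 2.3²) ≈ 3.3.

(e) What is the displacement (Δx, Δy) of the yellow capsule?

(-0.8, 1.5)

The yellow capsule was at about (12.3, 2.4) and moved to about (11.5, 3.9).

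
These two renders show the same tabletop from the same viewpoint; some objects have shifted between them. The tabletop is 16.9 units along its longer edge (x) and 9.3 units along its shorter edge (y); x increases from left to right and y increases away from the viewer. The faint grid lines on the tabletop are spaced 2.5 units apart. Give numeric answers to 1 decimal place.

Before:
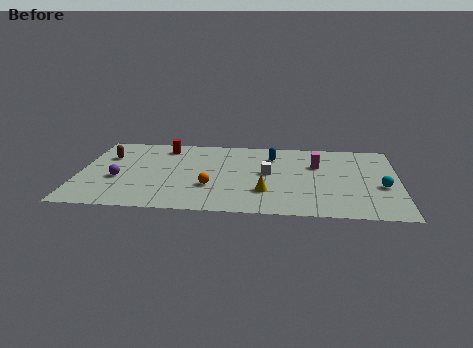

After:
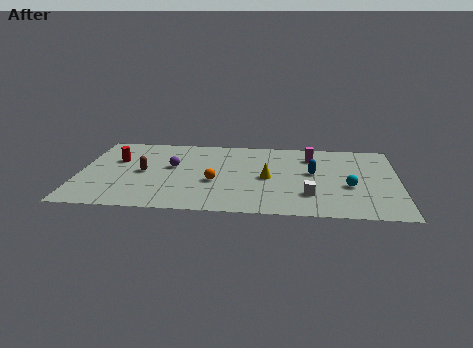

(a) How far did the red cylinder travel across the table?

3.1

The red cylinder was near (4.4, 7.8) before and (1.9, 6.0) after, so it travelled √(2.5² + 1.8²) ≈ 3.1 units.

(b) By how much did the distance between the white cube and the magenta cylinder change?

+1.8

They were about 2.9 units apart before and 4.7 after — 1.8 units further apart.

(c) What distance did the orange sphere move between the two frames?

0.6

The orange sphere was near (7.0, 3.1) before and (7.2, 3.7) after, so it travelled √(0.2² + 0.6²) ≈ 0.6 units.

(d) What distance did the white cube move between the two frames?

3.3

The white cube moved from about (10.0, 5.0) to (12.2, 2.5), a distance of √(2.2² + 2.5²) ≈ 3.3.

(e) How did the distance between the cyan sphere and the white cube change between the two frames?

-3.7

The distance was about 6.1 in the first image and 2.4 in the second, so they moved 3.7 units closer together.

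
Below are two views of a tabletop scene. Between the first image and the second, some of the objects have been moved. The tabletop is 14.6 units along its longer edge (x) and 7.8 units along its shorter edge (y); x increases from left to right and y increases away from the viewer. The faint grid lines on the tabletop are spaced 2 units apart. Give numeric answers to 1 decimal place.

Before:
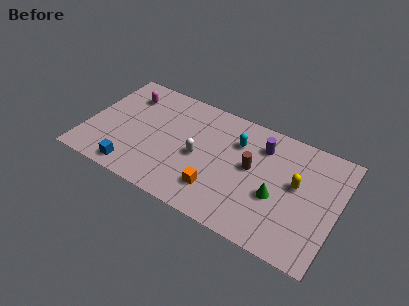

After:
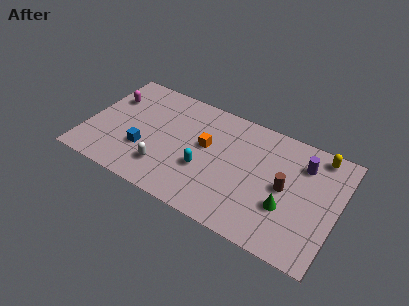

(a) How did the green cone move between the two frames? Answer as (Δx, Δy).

(0.6, -0.4)

From the two frames, the green cone sits at roughly (11.2, 3.1) before and (11.8, 2.7) after.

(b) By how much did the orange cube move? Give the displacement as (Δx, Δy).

(-1.0, 2.6)

From the two frames, the orange cube sits at roughly (7.9, 1.9) before and (6.9, 4.5) after.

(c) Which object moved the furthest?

the cyan capsule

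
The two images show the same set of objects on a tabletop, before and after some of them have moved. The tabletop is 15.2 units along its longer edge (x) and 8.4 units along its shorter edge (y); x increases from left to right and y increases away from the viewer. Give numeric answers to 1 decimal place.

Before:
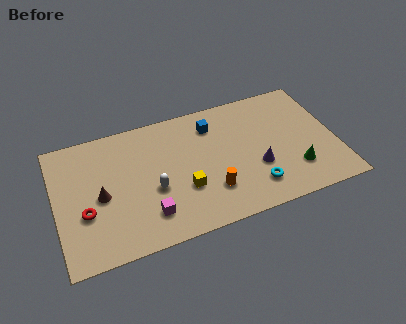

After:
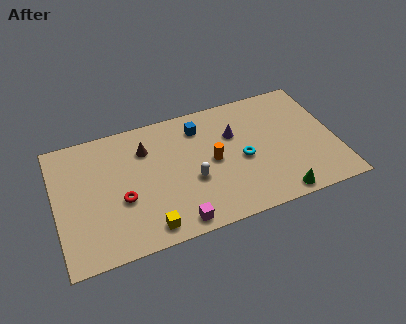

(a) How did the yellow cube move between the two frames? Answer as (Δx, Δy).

(-2.1, -1.8)

From the two frames, the yellow cube sits at roughly (6.8, 2.9) before and (4.7, 1.1) after.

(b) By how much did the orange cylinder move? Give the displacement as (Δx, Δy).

(0.3, 1.9)

The orange cylinder started near (8.2, 2.3) and ended near (8.5, 4.2).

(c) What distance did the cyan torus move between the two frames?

2.0

The cyan torus was near (10.5, 1.8) before and (10.1, 3.8) after, so it travelled √(0.4² + 2.0²) ≈ 2.0 units.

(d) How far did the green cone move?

1.8

From (12.8, 2.2) to (11.7, 0.8), the green cone covered √(1.1² + 1.4²) ≈ 1.8 units.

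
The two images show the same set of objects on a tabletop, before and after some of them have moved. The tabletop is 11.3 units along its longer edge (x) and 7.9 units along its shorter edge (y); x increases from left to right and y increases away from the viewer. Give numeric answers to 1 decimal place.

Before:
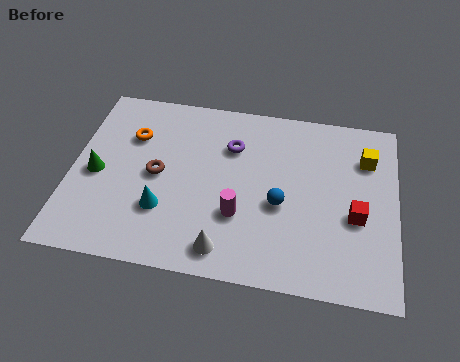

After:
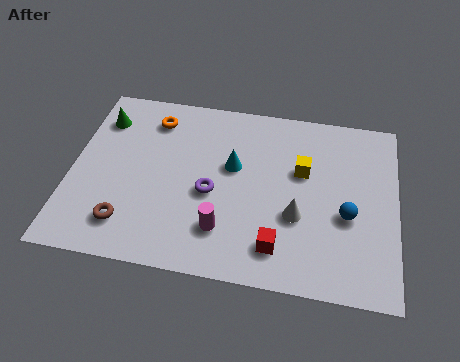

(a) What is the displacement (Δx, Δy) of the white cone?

(2.4, 1.8)

The white cone was at about (5.5, 1.1) and moved to about (7.9, 2.9).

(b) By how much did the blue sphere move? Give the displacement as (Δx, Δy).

(2.3, -0.1)

The blue sphere started near (7.3, 3.3) and ended near (9.6, 3.2).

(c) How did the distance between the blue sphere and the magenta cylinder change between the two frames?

+2.8

The distance was about 1.6 in the first image and 4.4 in the second, so they moved 2.8 units further apart.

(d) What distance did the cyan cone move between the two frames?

3.3

The cyan cone moved from about (3.3, 2.4) to (5.6, 4.7), a distance of √(2.3² + 2.3²) ≈ 3.3.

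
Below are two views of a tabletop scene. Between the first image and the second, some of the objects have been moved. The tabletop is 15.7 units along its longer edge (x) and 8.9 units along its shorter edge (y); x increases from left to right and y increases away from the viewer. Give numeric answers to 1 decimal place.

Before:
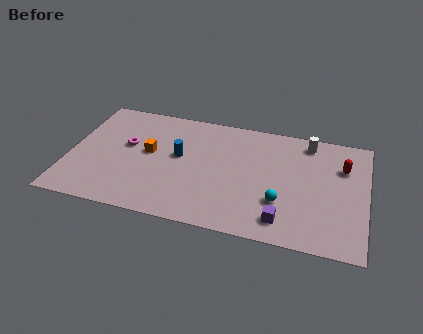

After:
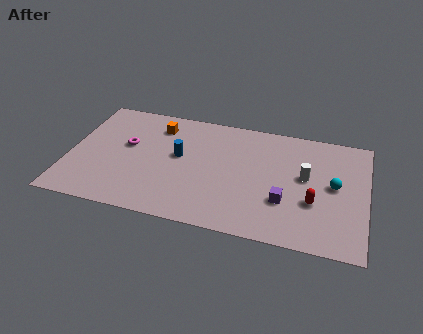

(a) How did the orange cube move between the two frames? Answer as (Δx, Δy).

(0.3, 2.2)

The orange cube started near (4.2, 4.9) and ended near (4.5, 7.1).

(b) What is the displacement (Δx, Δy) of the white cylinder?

(0.0, -2.7)

The white cylinder started near (12.5, 7.7) and ended near (12.5, 5.0).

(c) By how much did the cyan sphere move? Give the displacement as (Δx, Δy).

(2.7, 1.9)

The cyan sphere was at about (11.3, 2.8) and moved to about (14.0, 4.7).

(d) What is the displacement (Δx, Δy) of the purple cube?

(0.0, 1.4)

From the two frames, the purple cube sits at roughly (11.5, 1.5) before and (11.5, 2.9) after.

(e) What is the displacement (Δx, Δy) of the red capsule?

(-1.4, -3.0)

The red capsule was at about (14.4, 6.2) and moved to about (13.0, 3.2).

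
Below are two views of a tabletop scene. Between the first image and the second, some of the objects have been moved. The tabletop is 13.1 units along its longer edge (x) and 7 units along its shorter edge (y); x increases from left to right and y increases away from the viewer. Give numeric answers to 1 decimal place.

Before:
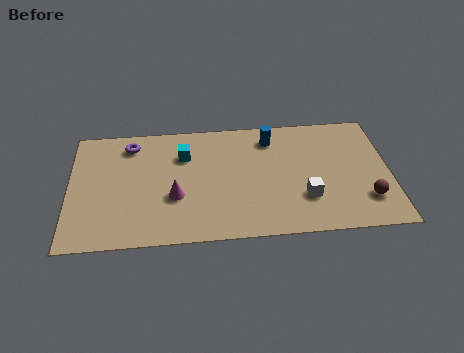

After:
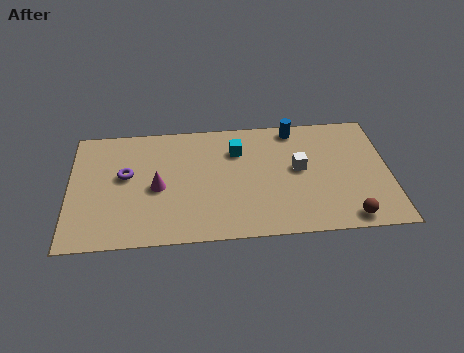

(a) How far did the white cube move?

1.7

The white cube was near (9.6, 2.1) before and (9.4, 3.8) after, so it travelled √(0.2² + 1.7²) ≈ 1.7 units.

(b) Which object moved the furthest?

the cyan cube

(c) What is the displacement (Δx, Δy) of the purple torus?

(-0.2, -1.8)

The purple torus was at about (2.5, 5.8) and moved to about (2.3, 4.0).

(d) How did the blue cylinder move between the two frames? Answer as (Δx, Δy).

(1.0, 0.5)

The blue cylinder was at about (8.3, 5.7) and moved to about (9.3, 6.2).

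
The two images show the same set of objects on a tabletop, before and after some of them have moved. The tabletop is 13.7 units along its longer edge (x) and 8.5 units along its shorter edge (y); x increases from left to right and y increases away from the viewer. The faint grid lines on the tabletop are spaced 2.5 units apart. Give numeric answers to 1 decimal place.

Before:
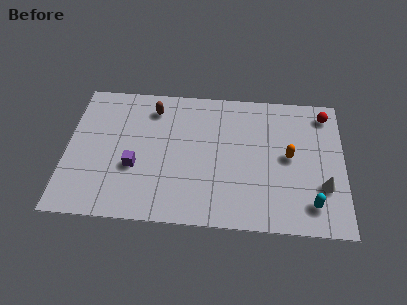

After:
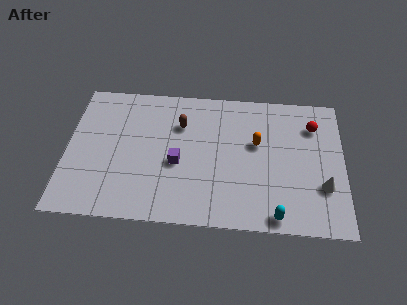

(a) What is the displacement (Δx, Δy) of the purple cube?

(2.1, 0.4)

The purple cube was at about (3.4, 3.2) and moved to about (5.5, 3.6).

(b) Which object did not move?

the white cone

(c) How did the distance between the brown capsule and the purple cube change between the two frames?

-1.4

The distance was about 3.8 in the first image and 2.4 in the second, so they moved 1.4 units closer together.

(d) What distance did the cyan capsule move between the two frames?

1.9

From (12.1, 1.6) to (10.4, 0.8), the cyan capsule covered √(1.7² + 0.8²) ≈ 1.9 units.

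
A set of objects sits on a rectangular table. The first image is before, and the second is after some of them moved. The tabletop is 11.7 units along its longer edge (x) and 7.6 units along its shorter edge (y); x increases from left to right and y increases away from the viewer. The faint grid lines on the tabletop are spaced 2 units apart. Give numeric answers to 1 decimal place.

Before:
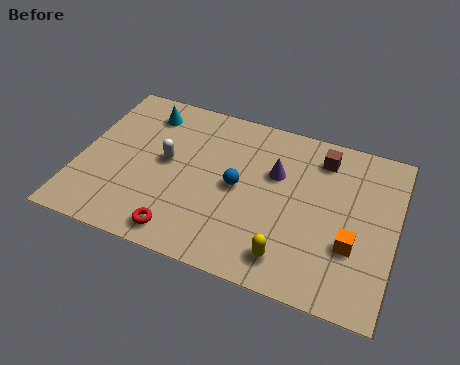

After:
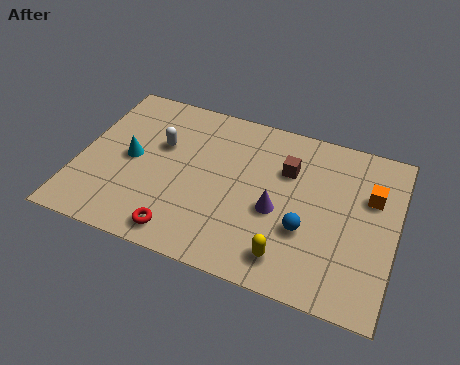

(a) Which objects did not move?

the red torus and the yellow capsule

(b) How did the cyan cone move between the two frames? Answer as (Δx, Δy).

(-0.3, -2.4)

From the two frames, the cyan cone sits at roughly (2.2, 6.2) before and (1.9, 3.8) after.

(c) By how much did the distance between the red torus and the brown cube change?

-1.5

Before: roughly 7.0 units apart; after: 5.5. That's 1.5 units closer together.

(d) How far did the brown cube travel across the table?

1.6

The brown cube was near (8.8, 6.2) before and (7.6, 5.2) after, so it travelled √(1.2² + 1.0²) ≈ 1.6 units.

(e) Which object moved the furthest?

the blue sphere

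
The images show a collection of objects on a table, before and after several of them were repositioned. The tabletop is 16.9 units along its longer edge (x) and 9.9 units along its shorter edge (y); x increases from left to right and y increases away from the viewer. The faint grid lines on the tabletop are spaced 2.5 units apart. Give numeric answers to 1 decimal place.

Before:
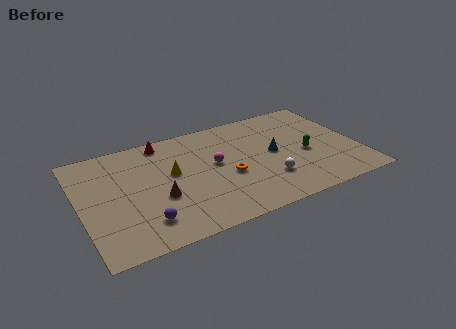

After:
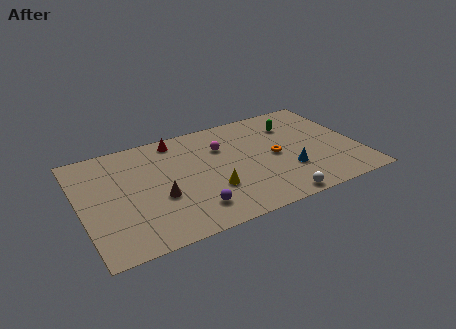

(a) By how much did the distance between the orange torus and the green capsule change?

-1.9

Before: roughly 4.9 units apart; after: 3.0. That's 1.9 units closer together.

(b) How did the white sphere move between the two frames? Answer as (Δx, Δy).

(0.2, -2.0)

From the two frames, the white sphere sits at roughly (11.1, 2.8) before and (11.3, 0.8) after.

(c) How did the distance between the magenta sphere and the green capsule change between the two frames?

-1.1

Before: roughly 5.6 units apart; after: 4.5. That's 1.1 units closer together.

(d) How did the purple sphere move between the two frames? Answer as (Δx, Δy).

(2.9, -0.1)

From the two frames, the purple sphere sits at roughly (3.5, 2.1) before and (6.4, 2.0) after.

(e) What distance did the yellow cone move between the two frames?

3.3

The yellow cone was near (5.6, 5.7) before and (7.7, 3.2) after, so it travelled √(2.1² + 2.5²) ≈ 3.3 units.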